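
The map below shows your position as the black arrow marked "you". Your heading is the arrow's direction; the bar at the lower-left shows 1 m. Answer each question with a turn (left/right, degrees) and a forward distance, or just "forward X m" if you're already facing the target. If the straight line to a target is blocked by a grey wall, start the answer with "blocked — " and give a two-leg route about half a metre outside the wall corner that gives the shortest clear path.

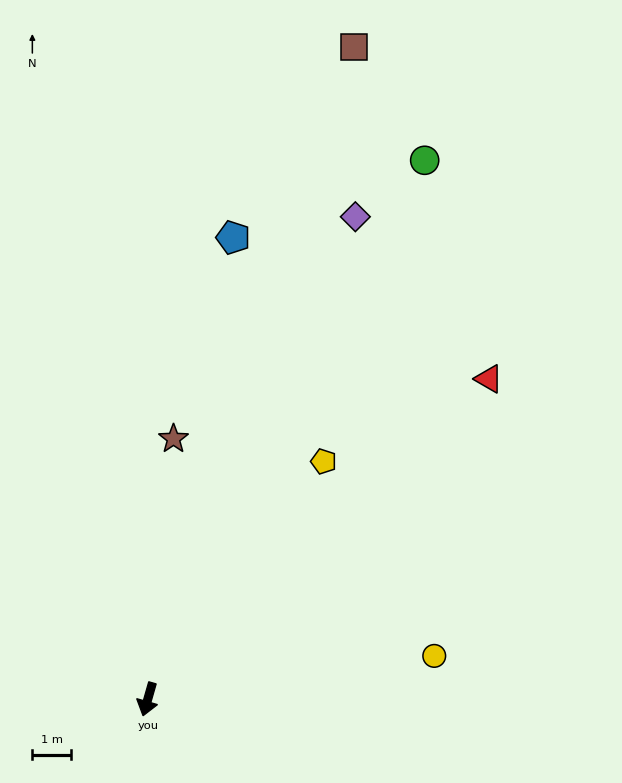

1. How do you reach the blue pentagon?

turn right 175°, forward 12.2 m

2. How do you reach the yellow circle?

turn left 115°, forward 7.5 m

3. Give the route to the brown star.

turn right 170°, forward 6.8 m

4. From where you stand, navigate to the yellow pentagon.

turn left 159°, forward 7.7 m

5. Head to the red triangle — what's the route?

turn left 149°, forward 12.1 m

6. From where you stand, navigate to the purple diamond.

turn left 173°, forward 13.6 m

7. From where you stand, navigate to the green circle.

turn left 169°, forward 15.7 m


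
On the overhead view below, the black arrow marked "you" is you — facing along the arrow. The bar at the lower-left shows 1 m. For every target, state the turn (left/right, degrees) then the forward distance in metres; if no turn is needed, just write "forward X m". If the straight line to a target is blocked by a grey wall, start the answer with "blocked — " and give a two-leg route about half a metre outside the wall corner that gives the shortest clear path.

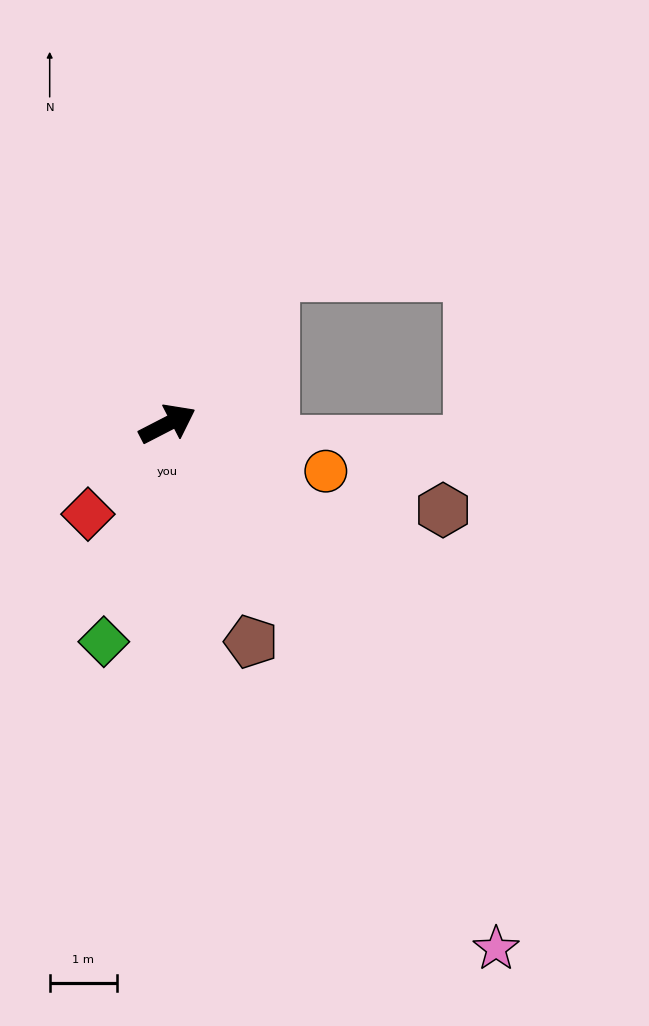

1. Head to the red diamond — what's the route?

turn right 159°, forward 1.8 m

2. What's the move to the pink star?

turn right 85°, forward 9.2 m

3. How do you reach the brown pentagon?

turn right 96°, forward 3.5 m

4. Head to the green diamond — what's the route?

turn right 134°, forward 3.4 m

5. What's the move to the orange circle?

turn right 44°, forward 2.4 m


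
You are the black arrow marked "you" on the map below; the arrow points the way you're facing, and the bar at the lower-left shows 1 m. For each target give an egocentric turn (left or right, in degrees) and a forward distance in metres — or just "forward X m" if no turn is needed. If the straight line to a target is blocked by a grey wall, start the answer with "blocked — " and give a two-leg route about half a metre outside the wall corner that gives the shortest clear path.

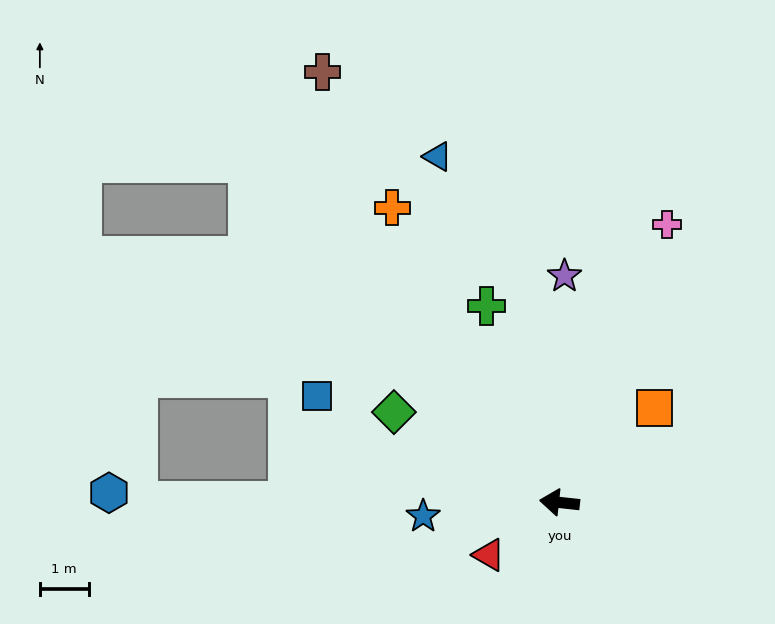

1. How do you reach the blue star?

turn left 12°, forward 2.8 m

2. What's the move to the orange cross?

turn right 54°, forward 6.9 m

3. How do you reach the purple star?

turn right 85°, forward 4.6 m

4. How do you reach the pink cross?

turn right 105°, forward 6.1 m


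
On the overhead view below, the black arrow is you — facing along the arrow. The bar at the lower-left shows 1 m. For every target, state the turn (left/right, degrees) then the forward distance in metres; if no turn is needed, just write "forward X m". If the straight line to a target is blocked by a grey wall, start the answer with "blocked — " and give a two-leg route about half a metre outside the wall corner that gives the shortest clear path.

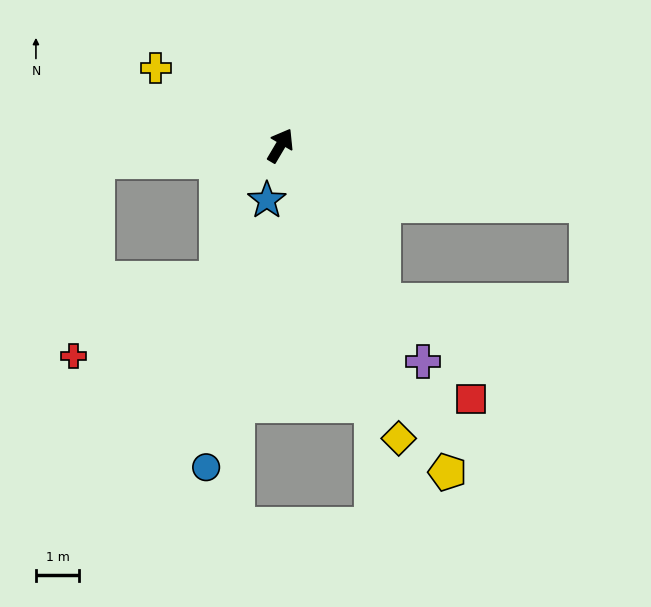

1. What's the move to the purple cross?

turn right 116°, forward 6.0 m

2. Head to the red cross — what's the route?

blocked — turn left 125°, forward 4.3 m, then turn left 79°, forward 4.5 m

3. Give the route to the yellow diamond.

turn right 127°, forward 7.3 m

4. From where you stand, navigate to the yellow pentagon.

turn right 122°, forward 8.5 m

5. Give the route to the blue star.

turn right 163°, forward 1.3 m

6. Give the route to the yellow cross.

turn left 89°, forward 3.4 m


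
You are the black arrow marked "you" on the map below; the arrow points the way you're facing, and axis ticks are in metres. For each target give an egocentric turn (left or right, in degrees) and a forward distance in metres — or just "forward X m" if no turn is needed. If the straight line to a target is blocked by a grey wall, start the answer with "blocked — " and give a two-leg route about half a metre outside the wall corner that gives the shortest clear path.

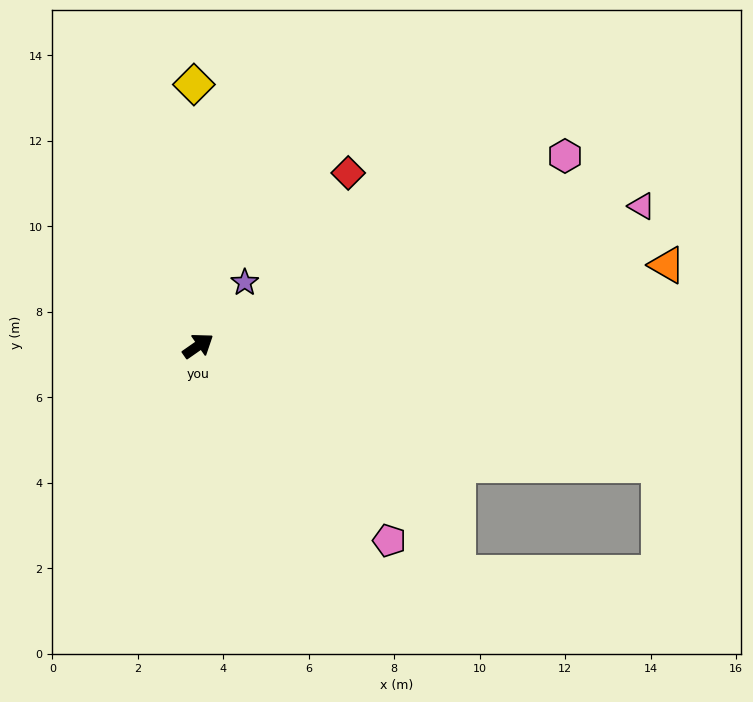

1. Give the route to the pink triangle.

turn right 17°, forward 10.9 m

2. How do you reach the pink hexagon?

turn right 8°, forward 9.7 m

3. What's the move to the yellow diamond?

turn left 56°, forward 6.1 m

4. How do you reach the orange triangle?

turn right 25°, forward 11.1 m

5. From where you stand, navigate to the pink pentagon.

turn right 80°, forward 6.4 m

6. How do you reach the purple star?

turn left 19°, forward 1.8 m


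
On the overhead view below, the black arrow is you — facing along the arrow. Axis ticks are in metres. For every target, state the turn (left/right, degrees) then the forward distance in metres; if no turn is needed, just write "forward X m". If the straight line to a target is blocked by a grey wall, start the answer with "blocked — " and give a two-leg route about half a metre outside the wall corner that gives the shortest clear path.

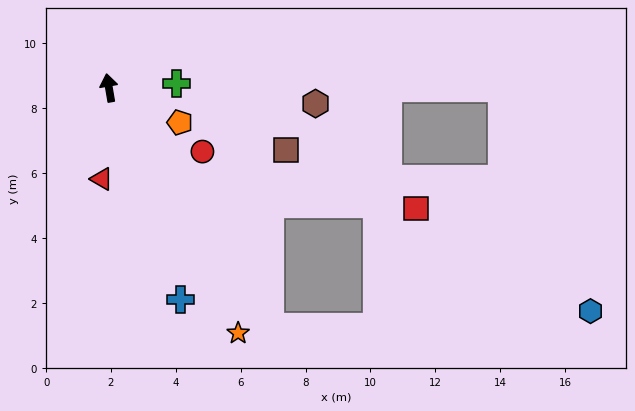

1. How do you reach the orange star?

turn right 162°, forward 8.6 m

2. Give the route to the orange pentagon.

turn right 126°, forward 2.4 m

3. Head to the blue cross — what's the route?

turn right 171°, forward 6.9 m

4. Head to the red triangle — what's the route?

turn left 166°, forward 2.8 m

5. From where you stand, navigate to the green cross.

turn right 96°, forward 2.1 m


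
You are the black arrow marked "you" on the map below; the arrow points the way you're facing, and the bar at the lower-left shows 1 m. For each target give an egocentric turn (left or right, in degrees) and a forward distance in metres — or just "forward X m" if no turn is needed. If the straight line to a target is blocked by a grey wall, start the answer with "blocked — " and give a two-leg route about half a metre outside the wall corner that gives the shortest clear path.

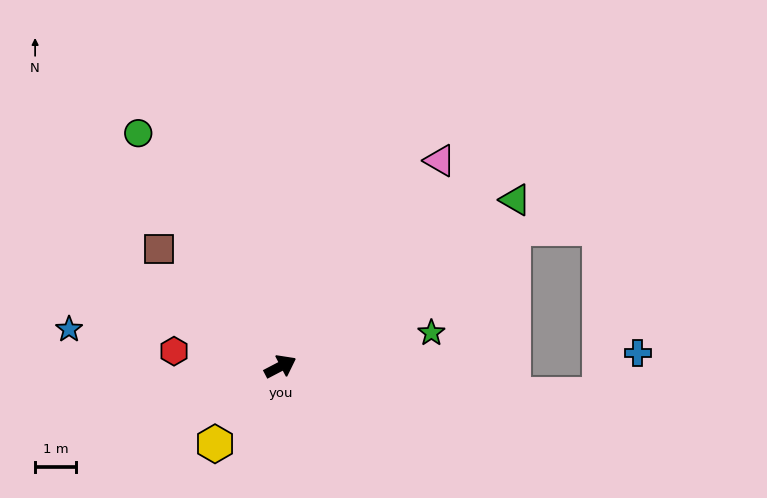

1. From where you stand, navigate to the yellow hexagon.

turn right 158°, forward 2.5 m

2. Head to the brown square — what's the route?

turn left 108°, forward 4.1 m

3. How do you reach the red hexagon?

turn left 144°, forward 2.6 m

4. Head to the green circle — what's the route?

turn left 94°, forward 6.7 m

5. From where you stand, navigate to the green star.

turn right 15°, forward 3.8 m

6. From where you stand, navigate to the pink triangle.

turn left 25°, forward 6.4 m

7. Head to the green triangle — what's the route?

turn left 8°, forward 7.0 m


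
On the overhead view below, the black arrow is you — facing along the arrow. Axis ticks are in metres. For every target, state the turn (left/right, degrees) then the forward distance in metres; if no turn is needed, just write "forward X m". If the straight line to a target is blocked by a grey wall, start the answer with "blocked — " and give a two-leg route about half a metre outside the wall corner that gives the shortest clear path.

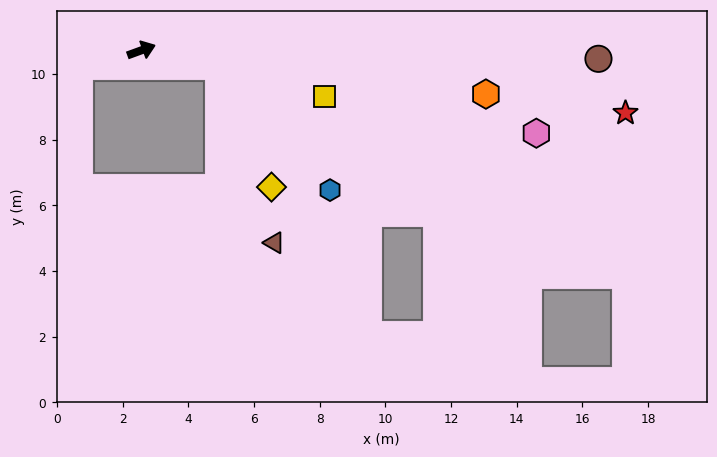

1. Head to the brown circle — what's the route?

turn right 21°, forward 13.9 m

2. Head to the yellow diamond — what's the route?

blocked — turn right 32°, forward 2.4 m, then turn right 54°, forward 4.0 m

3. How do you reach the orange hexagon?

turn right 27°, forward 10.6 m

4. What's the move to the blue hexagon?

blocked — turn right 32°, forward 2.4 m, then turn right 36°, forward 5.1 m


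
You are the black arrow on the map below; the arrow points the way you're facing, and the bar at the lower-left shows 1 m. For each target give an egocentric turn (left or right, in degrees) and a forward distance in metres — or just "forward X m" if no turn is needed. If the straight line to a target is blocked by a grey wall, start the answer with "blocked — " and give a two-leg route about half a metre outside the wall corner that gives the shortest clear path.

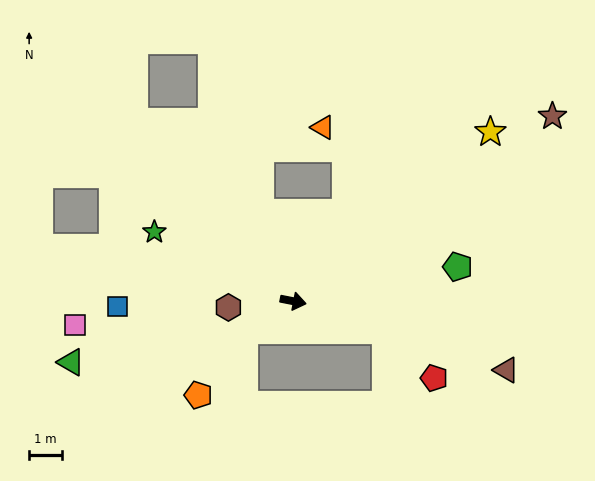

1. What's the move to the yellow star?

turn left 52°, forward 7.9 m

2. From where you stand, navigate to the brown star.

turn left 47°, forward 9.6 m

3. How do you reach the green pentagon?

turn left 23°, forward 5.1 m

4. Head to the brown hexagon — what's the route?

turn right 163°, forward 2.0 m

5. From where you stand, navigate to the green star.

turn left 165°, forward 4.7 m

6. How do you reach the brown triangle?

turn right 7°, forward 6.8 m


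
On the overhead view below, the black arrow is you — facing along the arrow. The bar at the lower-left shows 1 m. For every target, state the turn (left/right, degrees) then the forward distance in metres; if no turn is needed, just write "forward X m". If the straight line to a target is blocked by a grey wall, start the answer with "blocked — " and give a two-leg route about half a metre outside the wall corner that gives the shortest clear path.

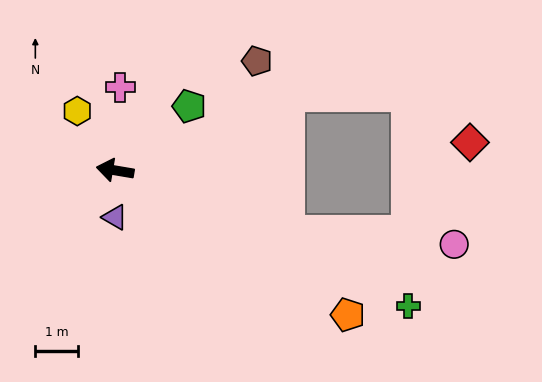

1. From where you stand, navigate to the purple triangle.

turn left 99°, forward 1.1 m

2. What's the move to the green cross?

turn left 165°, forward 7.6 m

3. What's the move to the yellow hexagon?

turn right 48°, forward 1.7 m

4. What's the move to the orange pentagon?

turn left 158°, forward 6.4 m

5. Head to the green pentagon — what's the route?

turn right 130°, forward 2.3 m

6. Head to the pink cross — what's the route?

turn right 84°, forward 2.0 m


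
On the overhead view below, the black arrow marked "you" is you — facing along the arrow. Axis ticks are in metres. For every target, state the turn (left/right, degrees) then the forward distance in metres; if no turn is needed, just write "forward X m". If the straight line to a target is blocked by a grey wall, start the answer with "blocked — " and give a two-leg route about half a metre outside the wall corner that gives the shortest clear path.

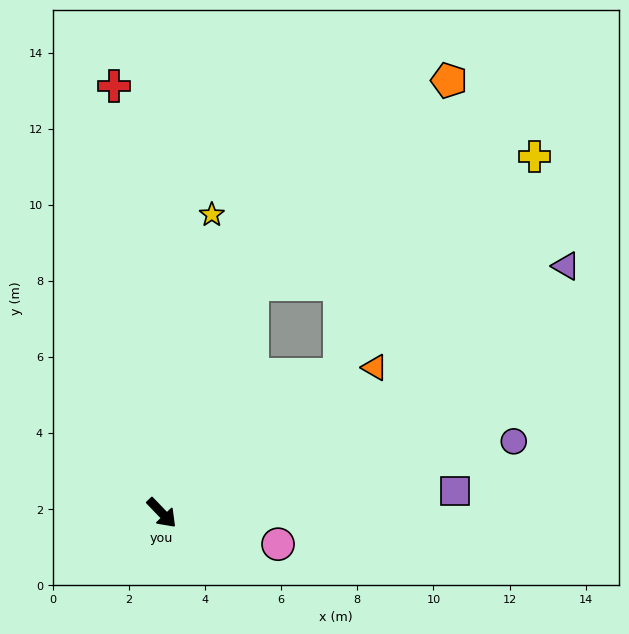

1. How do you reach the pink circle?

turn left 31°, forward 3.2 m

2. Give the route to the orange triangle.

turn left 80°, forward 6.8 m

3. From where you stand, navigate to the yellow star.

turn left 127°, forward 7.9 m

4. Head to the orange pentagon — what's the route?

blocked — turn left 114°, forward 6.4 m, then turn right 22°, forward 7.4 m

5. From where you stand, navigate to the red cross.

turn left 142°, forward 11.3 m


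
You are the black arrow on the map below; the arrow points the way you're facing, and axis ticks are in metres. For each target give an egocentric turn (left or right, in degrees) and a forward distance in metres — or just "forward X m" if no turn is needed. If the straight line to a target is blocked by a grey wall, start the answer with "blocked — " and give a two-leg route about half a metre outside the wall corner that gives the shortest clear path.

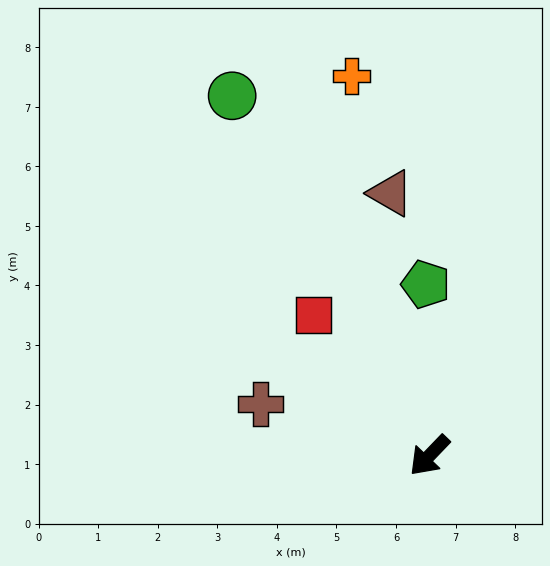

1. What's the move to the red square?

turn right 97°, forward 3.1 m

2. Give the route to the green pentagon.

turn right 135°, forward 2.9 m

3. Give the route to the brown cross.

turn right 63°, forward 3.0 m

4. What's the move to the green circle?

turn right 107°, forward 6.9 m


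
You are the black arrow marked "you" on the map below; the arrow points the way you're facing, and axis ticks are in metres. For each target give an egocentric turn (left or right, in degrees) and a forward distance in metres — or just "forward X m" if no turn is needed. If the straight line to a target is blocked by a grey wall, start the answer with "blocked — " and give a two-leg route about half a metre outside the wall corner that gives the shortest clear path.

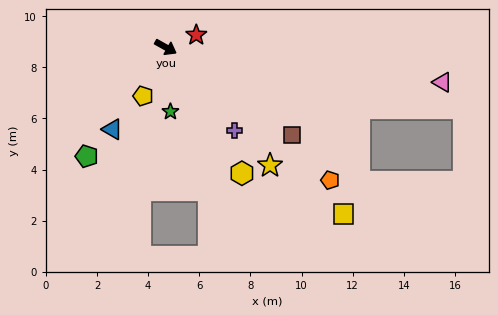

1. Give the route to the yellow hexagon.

turn right 30°, forward 5.8 m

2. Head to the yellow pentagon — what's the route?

turn right 86°, forward 2.1 m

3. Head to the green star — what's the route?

turn right 57°, forward 2.5 m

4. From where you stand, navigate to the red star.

turn left 51°, forward 1.3 m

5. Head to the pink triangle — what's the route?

turn left 22°, forward 10.9 m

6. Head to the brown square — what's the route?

turn right 6°, forward 6.0 m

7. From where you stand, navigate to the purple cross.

turn right 21°, forward 4.2 m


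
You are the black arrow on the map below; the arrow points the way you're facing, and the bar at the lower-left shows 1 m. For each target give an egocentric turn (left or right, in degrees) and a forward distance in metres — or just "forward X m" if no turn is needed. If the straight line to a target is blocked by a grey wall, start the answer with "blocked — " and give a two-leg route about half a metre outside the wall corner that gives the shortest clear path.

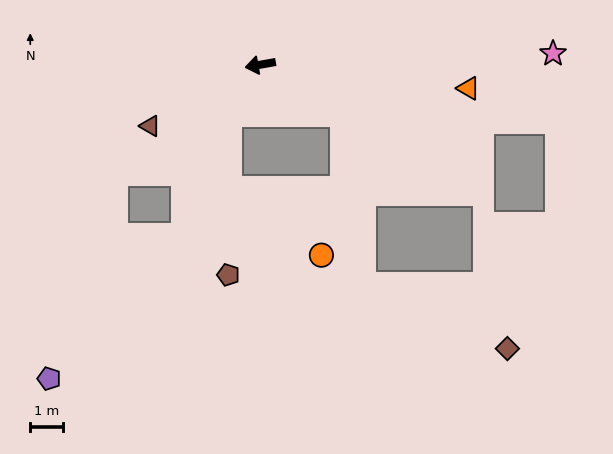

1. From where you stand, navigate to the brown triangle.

turn left 19°, forward 3.8 m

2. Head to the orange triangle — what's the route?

turn left 164°, forward 6.3 m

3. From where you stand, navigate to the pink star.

turn left 172°, forward 8.8 m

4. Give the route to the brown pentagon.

blocked — turn left 46°, forward 1.8 m, then turn left 34°, forward 4.9 m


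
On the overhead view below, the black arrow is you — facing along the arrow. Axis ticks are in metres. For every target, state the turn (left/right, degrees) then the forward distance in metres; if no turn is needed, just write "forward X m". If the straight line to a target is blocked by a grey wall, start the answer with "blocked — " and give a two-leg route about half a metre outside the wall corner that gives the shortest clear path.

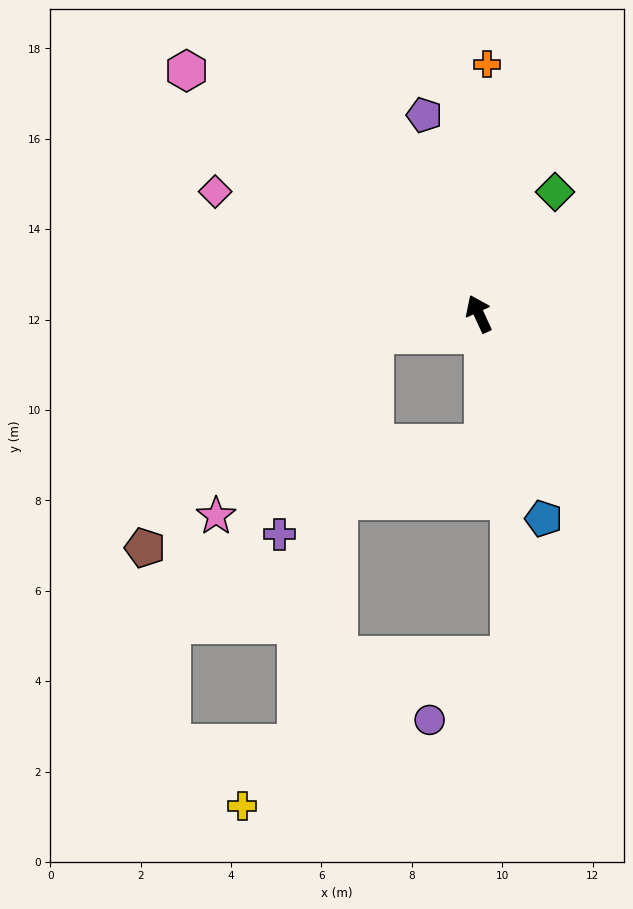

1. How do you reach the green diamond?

turn right 57°, forward 3.2 m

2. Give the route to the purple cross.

blocked — turn left 77°, forward 2.4 m, then turn left 53°, forward 4.9 m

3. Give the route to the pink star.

blocked — turn left 77°, forward 2.4 m, then turn left 37°, forward 5.3 m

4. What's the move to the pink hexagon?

turn left 26°, forward 8.4 m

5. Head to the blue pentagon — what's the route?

turn left 173°, forward 4.8 m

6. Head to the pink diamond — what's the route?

turn left 40°, forward 6.4 m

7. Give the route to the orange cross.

turn right 27°, forward 5.5 m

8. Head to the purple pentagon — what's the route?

turn right 9°, forward 4.6 m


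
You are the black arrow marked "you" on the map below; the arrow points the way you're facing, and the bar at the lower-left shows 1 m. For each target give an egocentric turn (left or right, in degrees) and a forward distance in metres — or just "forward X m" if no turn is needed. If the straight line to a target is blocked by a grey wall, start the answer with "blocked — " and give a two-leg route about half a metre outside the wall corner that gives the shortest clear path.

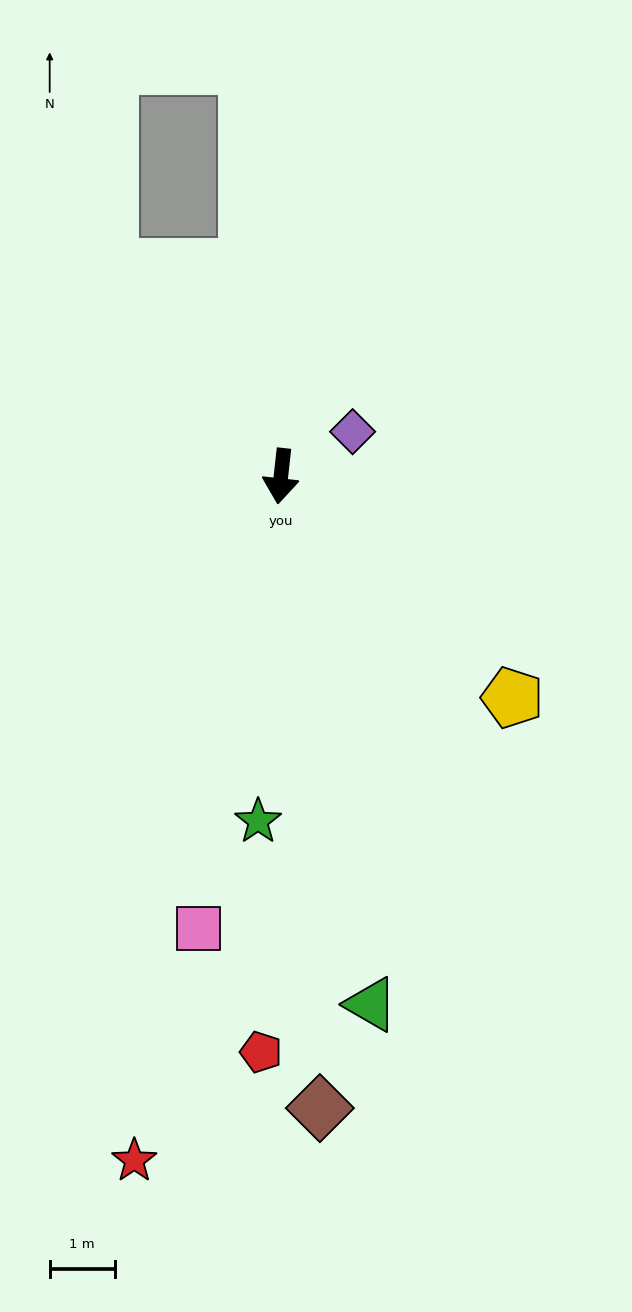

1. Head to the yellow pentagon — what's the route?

turn left 53°, forward 4.9 m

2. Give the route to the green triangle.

turn left 16°, forward 8.2 m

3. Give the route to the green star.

turn left 3°, forward 5.3 m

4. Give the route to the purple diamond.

turn left 128°, forward 1.3 m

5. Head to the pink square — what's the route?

turn right 4°, forward 7.1 m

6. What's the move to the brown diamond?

turn left 10°, forward 9.7 m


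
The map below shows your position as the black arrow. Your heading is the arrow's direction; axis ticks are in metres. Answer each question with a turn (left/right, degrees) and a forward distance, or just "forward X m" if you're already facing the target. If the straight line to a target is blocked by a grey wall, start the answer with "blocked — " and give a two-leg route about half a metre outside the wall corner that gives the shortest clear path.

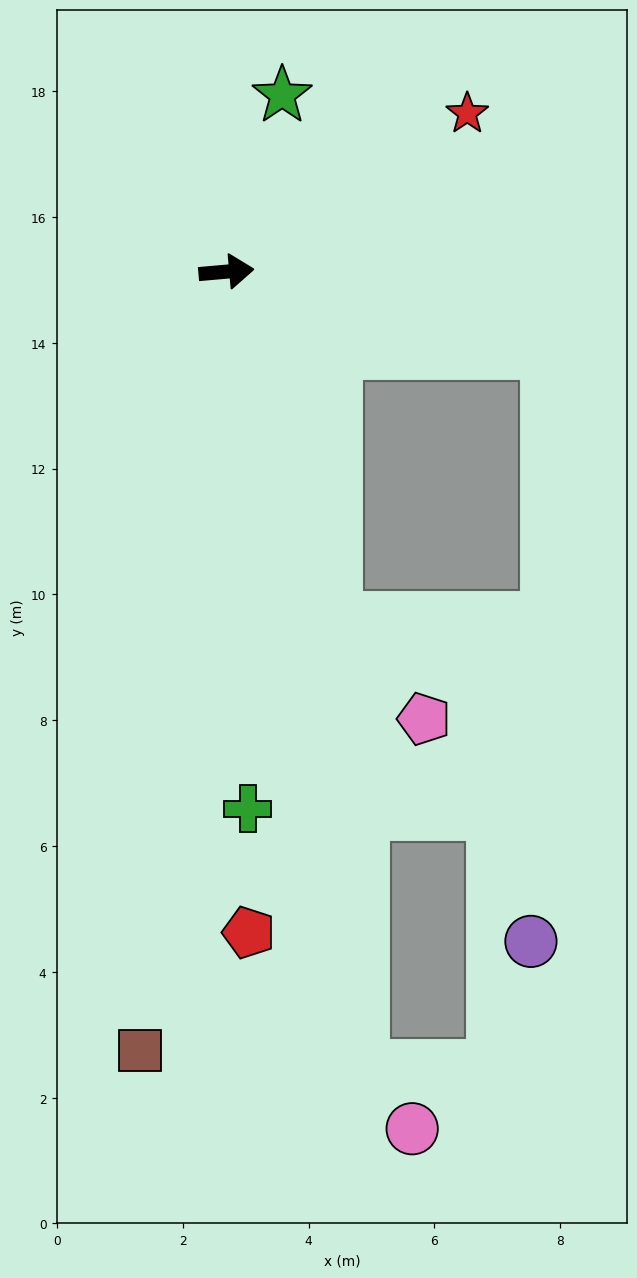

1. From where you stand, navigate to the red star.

turn left 28°, forward 4.6 m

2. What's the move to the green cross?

turn right 93°, forward 8.5 m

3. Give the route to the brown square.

turn right 101°, forward 12.5 m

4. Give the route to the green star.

turn left 67°, forward 2.9 m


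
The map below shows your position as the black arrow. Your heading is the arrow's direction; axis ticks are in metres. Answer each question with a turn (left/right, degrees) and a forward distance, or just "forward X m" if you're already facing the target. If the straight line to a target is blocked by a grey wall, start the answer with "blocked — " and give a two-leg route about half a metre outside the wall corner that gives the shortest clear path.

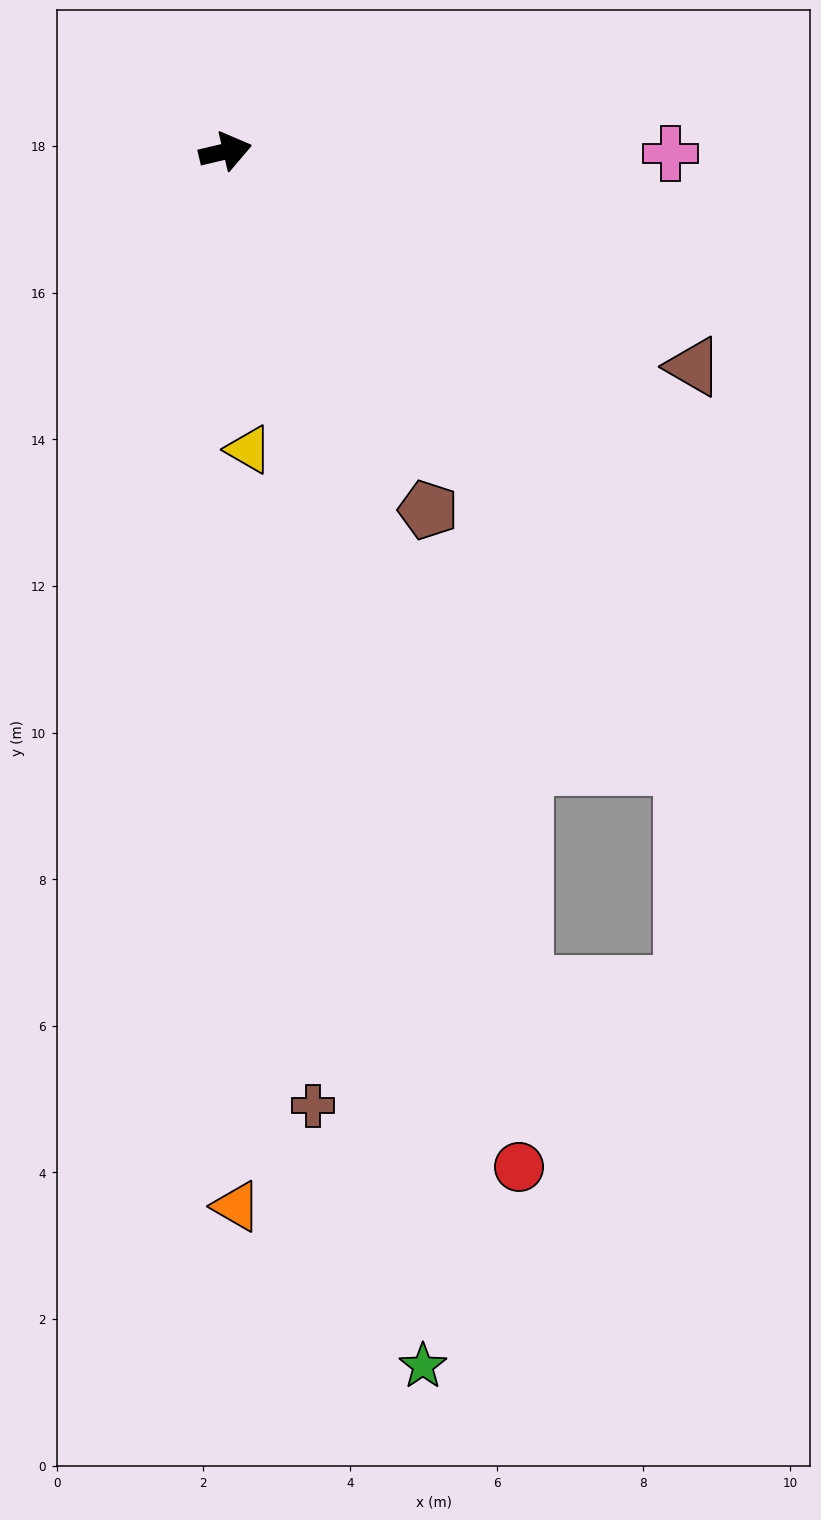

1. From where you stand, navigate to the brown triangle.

turn right 38°, forward 7.0 m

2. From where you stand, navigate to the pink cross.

turn right 13°, forward 6.1 m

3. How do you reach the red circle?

turn right 87°, forward 14.4 m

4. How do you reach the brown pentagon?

turn right 74°, forward 5.6 m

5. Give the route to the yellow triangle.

turn right 99°, forward 4.1 m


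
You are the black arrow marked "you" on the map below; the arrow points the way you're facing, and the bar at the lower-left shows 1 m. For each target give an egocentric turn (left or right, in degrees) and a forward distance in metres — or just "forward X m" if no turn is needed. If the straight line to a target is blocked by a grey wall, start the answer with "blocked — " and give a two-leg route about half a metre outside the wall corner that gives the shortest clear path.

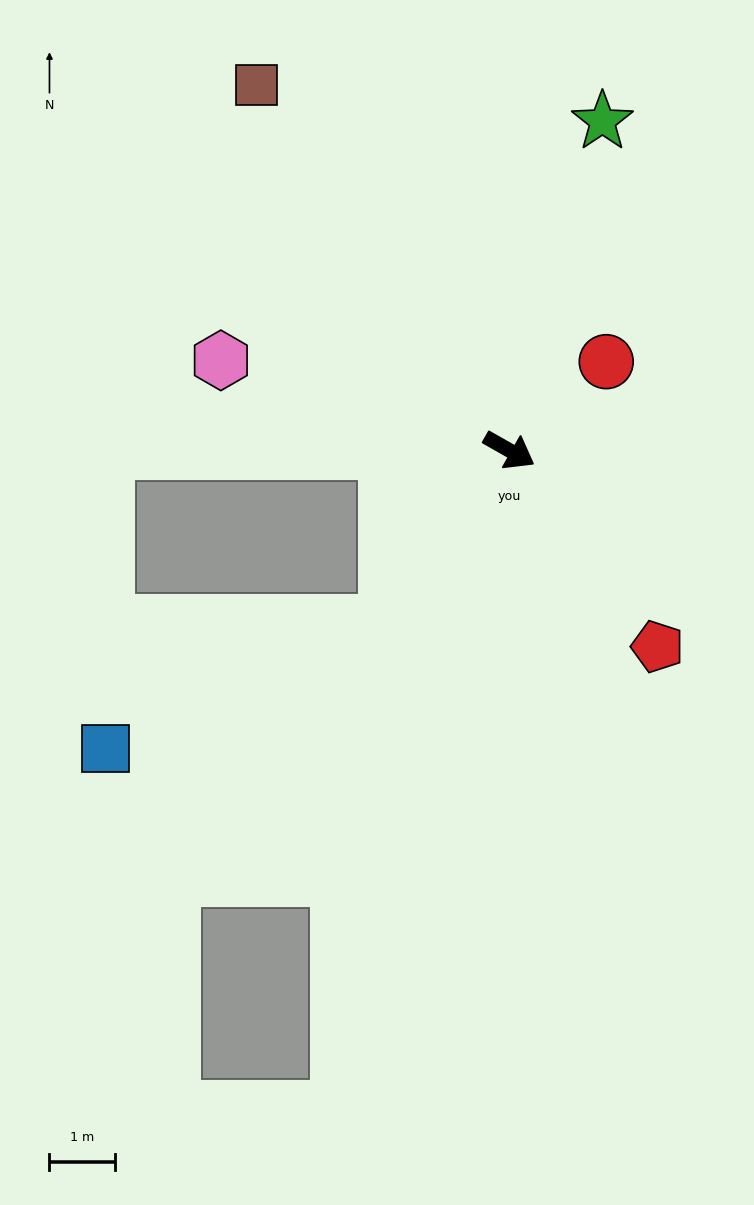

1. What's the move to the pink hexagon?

turn right 168°, forward 4.6 m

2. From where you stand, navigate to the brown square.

turn left 154°, forward 6.8 m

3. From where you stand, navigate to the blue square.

blocked — turn right 96°, forward 3.2 m, then turn right 30°, forward 4.7 m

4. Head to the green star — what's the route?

turn left 104°, forward 5.2 m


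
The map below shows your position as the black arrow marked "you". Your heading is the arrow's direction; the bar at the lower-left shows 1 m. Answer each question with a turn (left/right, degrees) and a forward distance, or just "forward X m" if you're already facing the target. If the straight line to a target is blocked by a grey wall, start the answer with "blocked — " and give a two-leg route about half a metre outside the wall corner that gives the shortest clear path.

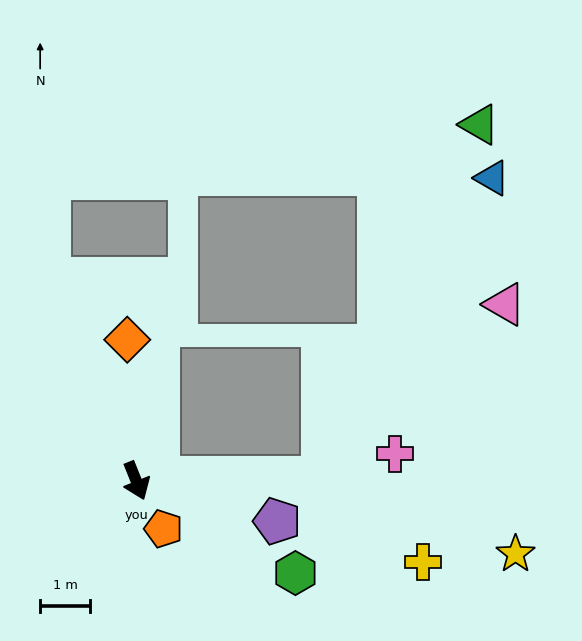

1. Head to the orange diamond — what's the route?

turn left 162°, forward 2.8 m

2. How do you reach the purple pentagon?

turn left 52°, forward 2.9 m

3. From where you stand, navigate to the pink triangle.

blocked — turn left 69°, forward 3.7 m, then turn left 43°, forward 5.1 m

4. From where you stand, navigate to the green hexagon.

turn left 38°, forward 3.7 m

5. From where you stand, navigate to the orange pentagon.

turn left 8°, forward 1.1 m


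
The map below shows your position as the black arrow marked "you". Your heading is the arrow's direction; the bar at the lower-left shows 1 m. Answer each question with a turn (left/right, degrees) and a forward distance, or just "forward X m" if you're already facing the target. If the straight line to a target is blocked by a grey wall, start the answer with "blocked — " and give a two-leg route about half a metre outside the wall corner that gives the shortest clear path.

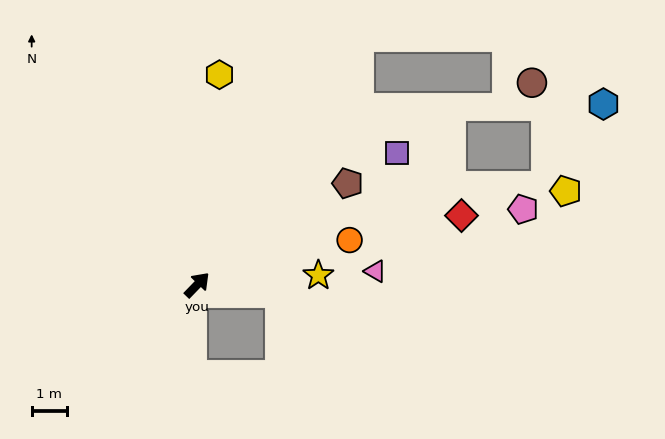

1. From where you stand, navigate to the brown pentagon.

turn right 12°, forward 5.2 m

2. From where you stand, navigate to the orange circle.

turn right 30°, forward 4.6 m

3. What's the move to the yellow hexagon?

turn left 38°, forward 6.1 m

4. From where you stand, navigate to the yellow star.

turn right 42°, forward 3.5 m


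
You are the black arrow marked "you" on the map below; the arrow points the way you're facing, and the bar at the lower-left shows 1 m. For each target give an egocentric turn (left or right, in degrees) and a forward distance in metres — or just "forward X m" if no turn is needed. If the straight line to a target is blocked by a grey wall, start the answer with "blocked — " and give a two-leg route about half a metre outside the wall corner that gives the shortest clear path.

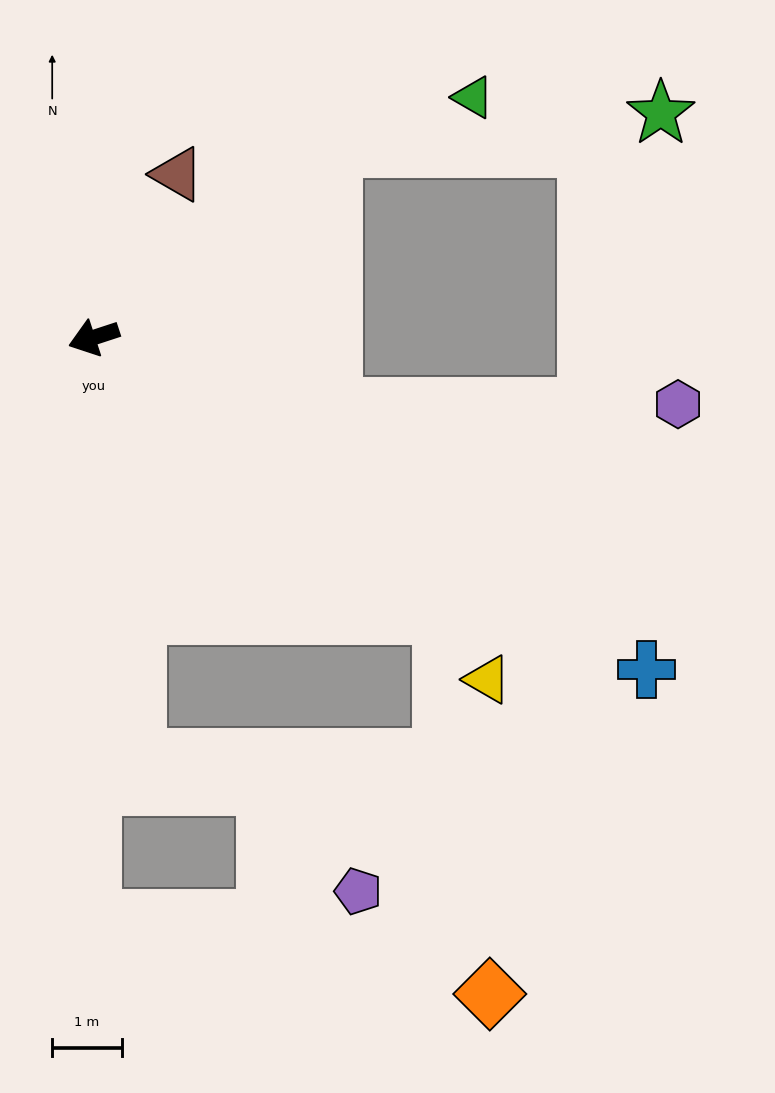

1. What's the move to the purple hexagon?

blocked — turn left 146°, forward 3.6 m, then turn left 16°, forward 5.0 m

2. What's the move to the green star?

blocked — turn right 160°, forward 4.4 m, then turn right 32°, forward 4.7 m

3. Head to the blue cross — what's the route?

turn left 131°, forward 9.3 m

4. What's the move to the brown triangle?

turn right 135°, forward 2.6 m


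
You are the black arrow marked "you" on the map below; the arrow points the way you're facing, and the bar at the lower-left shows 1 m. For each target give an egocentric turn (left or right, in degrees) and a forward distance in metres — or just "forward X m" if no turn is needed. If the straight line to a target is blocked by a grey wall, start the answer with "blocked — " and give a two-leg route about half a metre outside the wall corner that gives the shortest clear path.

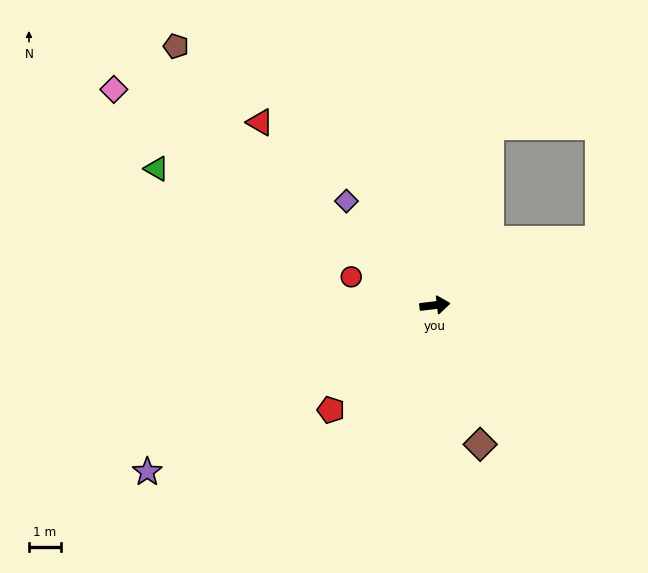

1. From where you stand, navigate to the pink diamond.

turn left 139°, forward 12.0 m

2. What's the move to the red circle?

turn left 154°, forward 2.7 m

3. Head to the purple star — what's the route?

turn right 157°, forward 10.3 m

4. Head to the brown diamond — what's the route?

turn right 79°, forward 4.5 m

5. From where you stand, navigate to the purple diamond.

turn left 123°, forward 4.2 m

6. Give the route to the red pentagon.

turn right 142°, forward 4.6 m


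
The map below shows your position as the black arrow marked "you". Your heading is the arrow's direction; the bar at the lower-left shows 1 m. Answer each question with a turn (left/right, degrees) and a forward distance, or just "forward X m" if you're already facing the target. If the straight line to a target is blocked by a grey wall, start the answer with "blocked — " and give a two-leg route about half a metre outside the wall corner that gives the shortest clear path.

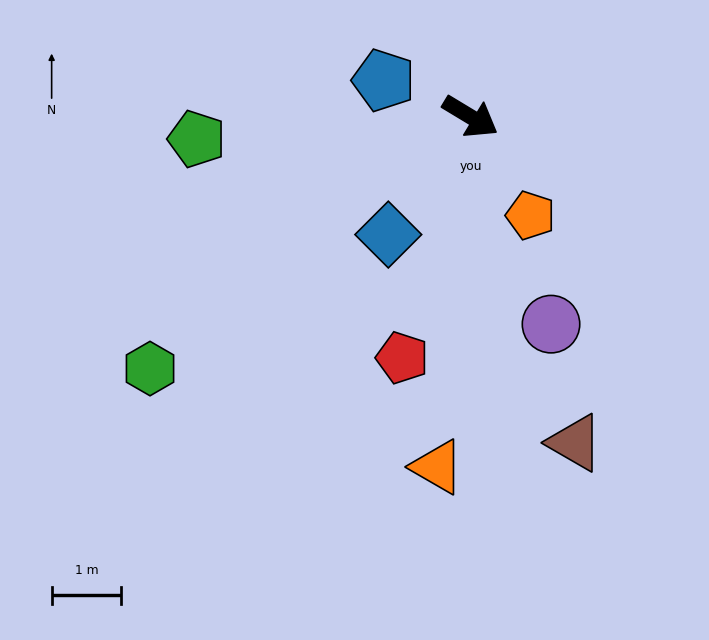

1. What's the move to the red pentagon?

turn right 75°, forward 3.6 m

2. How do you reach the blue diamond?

turn right 94°, forward 2.1 m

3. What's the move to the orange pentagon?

turn right 28°, forward 1.7 m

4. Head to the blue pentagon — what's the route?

turn right 172°, forward 1.4 m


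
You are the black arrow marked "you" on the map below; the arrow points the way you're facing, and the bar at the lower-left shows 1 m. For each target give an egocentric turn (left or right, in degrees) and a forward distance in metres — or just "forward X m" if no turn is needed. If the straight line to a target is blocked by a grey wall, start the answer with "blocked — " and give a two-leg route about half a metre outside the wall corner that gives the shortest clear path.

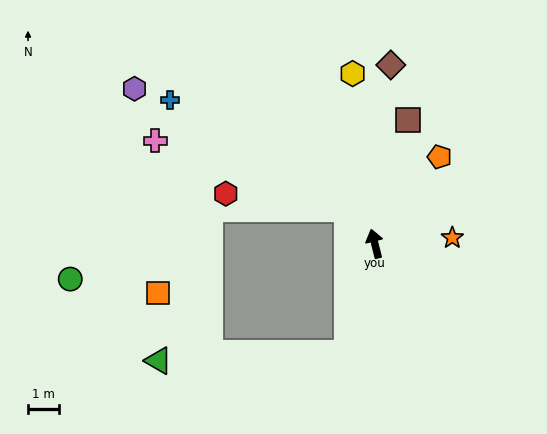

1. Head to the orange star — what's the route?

turn right 100°, forward 2.5 m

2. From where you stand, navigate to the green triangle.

blocked — turn left 152°, forward 3.6 m, then turn right 74°, forward 6.1 m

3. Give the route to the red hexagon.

blocked — turn left 24°, forward 1.4 m, then turn left 45°, forward 4.0 m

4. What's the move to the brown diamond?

turn right 19°, forward 5.8 m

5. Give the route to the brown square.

turn right 29°, forward 4.1 m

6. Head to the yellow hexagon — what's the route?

turn right 7°, forward 5.5 m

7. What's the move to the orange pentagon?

turn right 51°, forward 3.5 m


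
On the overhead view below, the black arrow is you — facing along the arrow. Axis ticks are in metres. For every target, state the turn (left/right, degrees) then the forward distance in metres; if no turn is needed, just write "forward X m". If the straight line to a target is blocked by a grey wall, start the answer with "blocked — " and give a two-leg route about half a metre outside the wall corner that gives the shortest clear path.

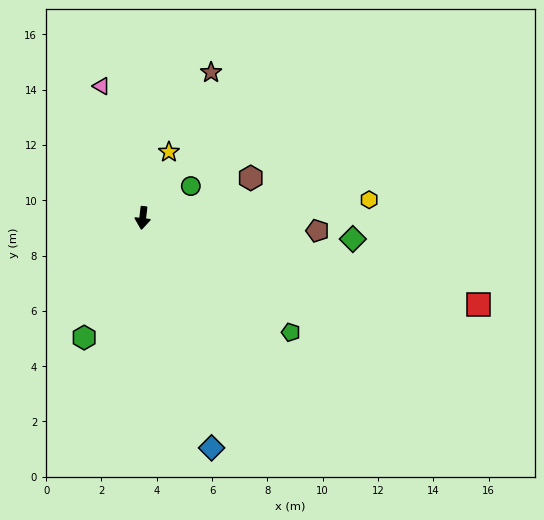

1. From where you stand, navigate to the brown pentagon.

turn left 92°, forward 6.3 m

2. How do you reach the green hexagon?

turn right 19°, forward 4.8 m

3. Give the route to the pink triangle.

turn right 156°, forward 5.0 m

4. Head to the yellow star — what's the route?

turn left 165°, forward 2.6 m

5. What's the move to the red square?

turn left 82°, forward 12.5 m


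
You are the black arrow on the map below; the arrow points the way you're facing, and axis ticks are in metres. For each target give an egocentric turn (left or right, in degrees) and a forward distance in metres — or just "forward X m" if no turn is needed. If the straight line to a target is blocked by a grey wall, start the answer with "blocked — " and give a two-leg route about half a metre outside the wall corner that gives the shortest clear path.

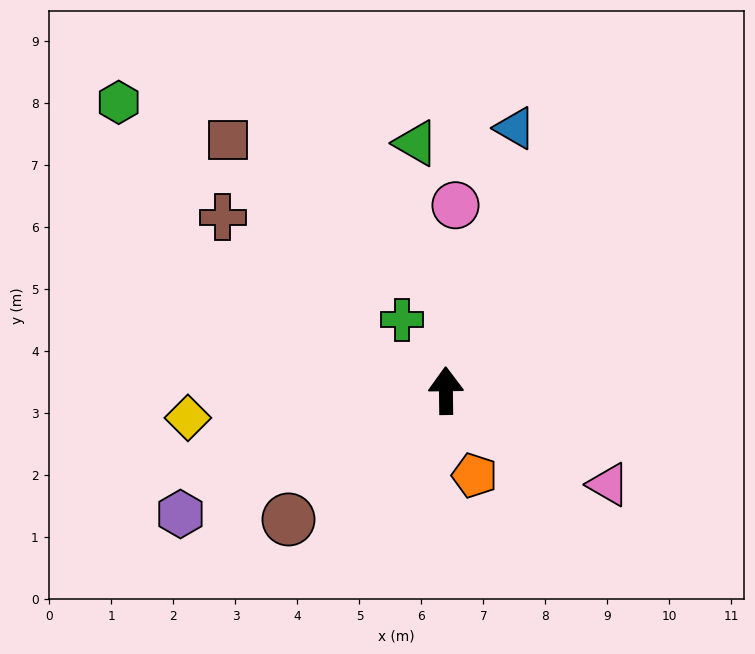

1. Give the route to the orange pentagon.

turn right 162°, forward 1.4 m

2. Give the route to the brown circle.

turn left 129°, forward 3.3 m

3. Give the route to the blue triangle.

turn right 15°, forward 4.4 m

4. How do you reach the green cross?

turn left 31°, forward 1.3 m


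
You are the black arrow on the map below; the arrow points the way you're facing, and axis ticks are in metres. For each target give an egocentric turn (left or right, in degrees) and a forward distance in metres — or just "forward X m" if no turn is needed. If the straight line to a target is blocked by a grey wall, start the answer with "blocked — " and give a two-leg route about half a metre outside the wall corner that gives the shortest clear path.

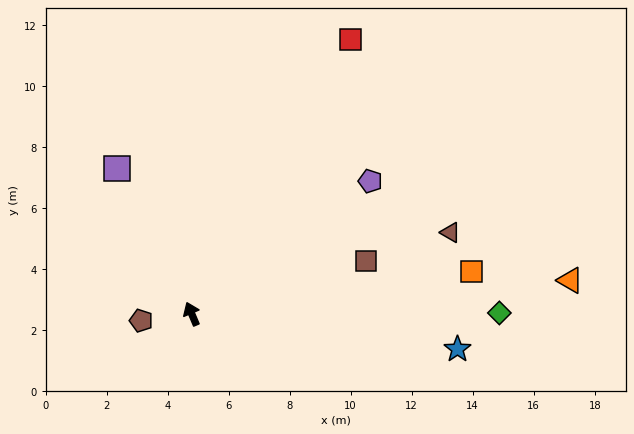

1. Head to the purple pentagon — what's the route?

turn right 76°, forward 7.3 m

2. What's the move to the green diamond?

turn right 113°, forward 10.1 m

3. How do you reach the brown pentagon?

turn left 75°, forward 1.7 m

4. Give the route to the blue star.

turn right 120°, forward 8.8 m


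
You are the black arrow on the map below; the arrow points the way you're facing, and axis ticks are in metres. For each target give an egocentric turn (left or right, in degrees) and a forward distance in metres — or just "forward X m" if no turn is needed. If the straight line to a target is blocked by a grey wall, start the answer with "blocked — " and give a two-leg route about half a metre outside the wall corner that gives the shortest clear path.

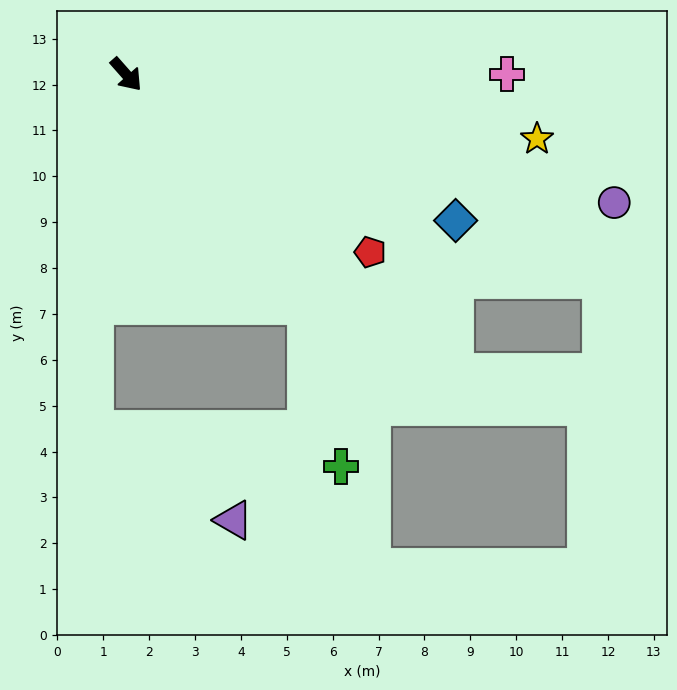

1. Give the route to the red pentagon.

turn left 13°, forward 6.6 m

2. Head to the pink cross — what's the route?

turn left 49°, forward 8.3 m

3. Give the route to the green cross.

blocked — turn right 3°, forward 6.4 m, then turn right 26°, forward 3.6 m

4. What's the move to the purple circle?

turn left 34°, forward 11.0 m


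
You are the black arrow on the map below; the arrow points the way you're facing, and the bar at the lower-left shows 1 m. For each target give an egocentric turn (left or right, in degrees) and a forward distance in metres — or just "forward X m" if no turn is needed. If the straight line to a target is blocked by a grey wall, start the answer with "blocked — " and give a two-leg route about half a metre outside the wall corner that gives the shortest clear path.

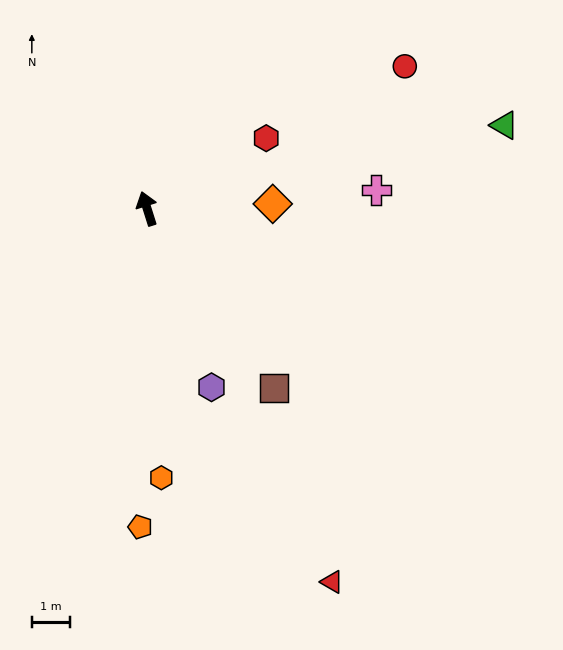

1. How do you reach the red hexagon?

turn right 77°, forward 3.6 m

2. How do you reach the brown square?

turn right 162°, forward 5.8 m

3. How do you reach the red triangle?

turn right 171°, forward 11.0 m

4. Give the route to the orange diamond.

turn right 105°, forward 3.3 m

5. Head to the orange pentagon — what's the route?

turn left 161°, forward 8.4 m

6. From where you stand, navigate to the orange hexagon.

turn left 166°, forward 7.1 m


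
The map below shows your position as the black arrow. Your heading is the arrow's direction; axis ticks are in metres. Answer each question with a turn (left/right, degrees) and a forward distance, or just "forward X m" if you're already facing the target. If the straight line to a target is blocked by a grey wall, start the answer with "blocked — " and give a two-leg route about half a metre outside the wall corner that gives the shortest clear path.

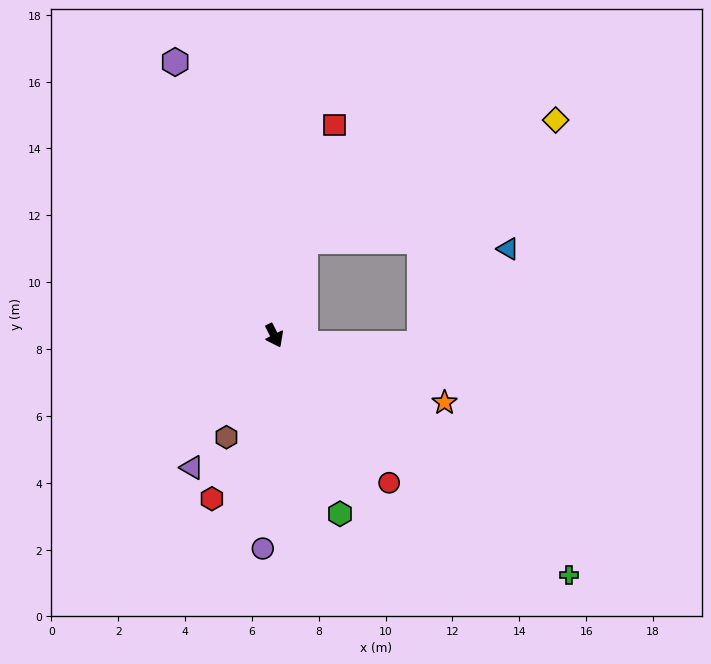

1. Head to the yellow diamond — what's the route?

blocked — turn left 136°, forward 3.0 m, then turn right 47°, forward 8.3 m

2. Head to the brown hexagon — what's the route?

turn right 52°, forward 3.4 m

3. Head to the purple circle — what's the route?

turn right 30°, forward 6.4 m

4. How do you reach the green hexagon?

turn right 7°, forward 5.7 m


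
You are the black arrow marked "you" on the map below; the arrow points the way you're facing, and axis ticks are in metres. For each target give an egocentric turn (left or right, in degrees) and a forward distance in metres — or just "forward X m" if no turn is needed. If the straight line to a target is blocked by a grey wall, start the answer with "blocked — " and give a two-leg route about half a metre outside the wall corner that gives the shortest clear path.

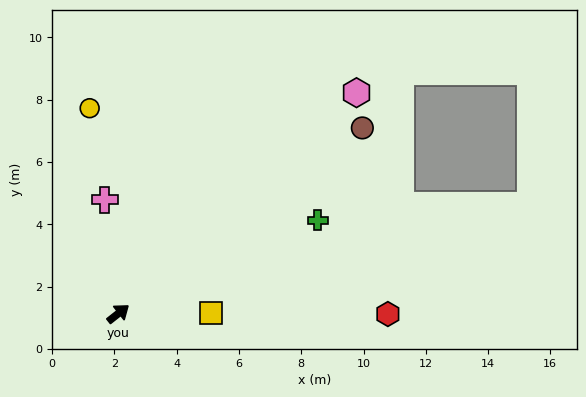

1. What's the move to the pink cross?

turn left 58°, forward 3.7 m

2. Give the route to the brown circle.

forward 9.8 m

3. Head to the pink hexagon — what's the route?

turn left 5°, forward 10.4 m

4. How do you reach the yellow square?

turn right 38°, forward 3.0 m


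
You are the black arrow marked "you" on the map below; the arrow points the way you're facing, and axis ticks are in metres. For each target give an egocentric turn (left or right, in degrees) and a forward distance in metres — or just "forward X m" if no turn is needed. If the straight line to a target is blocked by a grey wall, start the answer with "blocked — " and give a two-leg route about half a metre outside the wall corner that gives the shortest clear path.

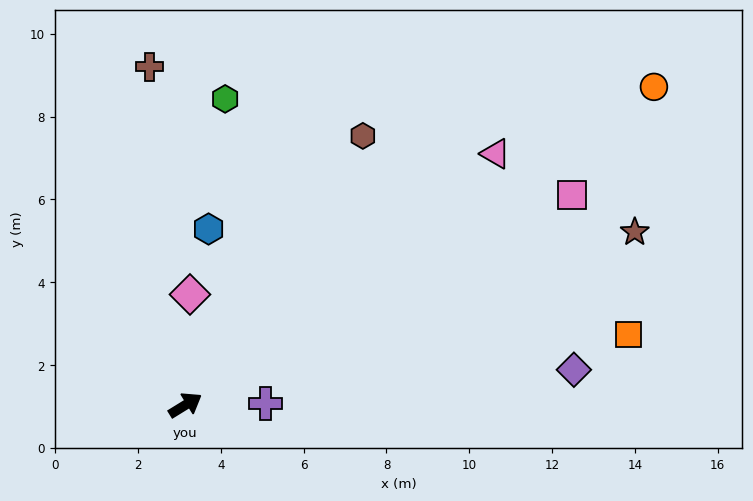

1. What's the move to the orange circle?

turn left 3°, forward 13.7 m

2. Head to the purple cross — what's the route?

turn right 30°, forward 1.9 m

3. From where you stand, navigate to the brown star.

turn right 11°, forward 11.6 m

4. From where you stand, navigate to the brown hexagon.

turn left 25°, forward 7.8 m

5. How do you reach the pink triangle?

turn left 7°, forward 9.6 m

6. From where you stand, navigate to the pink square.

turn right 3°, forward 10.6 m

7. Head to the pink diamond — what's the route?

turn left 56°, forward 2.7 m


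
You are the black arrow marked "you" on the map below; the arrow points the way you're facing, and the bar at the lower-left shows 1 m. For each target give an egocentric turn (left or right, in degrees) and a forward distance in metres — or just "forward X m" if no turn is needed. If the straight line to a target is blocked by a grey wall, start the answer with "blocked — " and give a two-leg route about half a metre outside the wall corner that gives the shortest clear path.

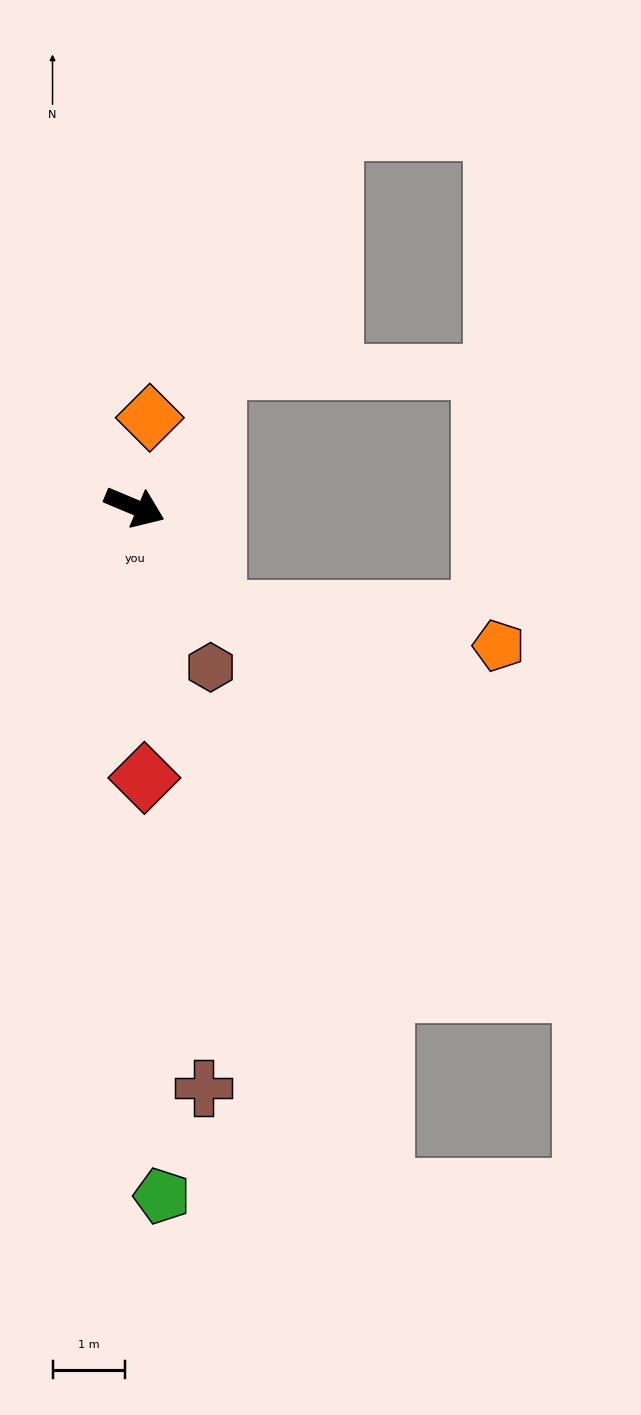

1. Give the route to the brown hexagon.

turn right 42°, forward 2.4 m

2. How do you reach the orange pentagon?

blocked — turn right 29°, forward 1.8 m, then turn left 45°, forward 3.9 m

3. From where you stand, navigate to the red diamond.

turn right 65°, forward 3.7 m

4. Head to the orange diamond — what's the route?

turn left 103°, forward 1.2 m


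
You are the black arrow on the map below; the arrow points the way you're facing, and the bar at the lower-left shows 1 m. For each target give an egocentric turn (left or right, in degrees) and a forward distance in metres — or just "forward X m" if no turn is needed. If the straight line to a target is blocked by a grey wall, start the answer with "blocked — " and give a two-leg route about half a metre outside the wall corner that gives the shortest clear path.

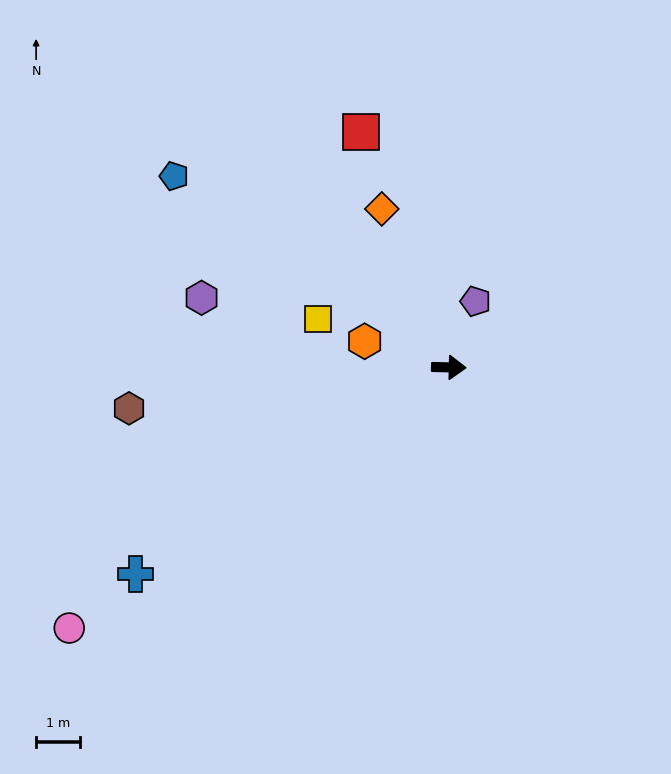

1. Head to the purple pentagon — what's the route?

turn left 69°, forward 1.6 m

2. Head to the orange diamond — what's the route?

turn left 114°, forward 4.0 m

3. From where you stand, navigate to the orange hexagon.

turn left 164°, forward 2.0 m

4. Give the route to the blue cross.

turn right 145°, forward 8.6 m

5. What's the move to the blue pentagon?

turn left 146°, forward 7.7 m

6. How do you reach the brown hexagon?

turn right 171°, forward 7.4 m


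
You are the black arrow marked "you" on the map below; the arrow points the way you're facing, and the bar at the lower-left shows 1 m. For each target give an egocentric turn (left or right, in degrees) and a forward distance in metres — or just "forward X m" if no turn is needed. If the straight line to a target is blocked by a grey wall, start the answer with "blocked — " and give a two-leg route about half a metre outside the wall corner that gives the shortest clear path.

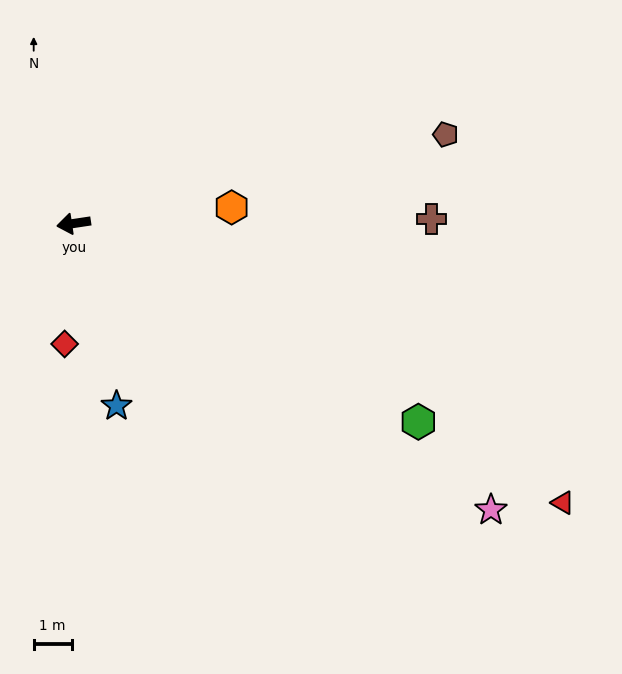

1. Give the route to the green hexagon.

turn left 142°, forward 10.5 m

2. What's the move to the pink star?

turn left 137°, forward 13.3 m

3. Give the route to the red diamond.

turn left 77°, forward 3.2 m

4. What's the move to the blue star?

turn left 95°, forward 4.9 m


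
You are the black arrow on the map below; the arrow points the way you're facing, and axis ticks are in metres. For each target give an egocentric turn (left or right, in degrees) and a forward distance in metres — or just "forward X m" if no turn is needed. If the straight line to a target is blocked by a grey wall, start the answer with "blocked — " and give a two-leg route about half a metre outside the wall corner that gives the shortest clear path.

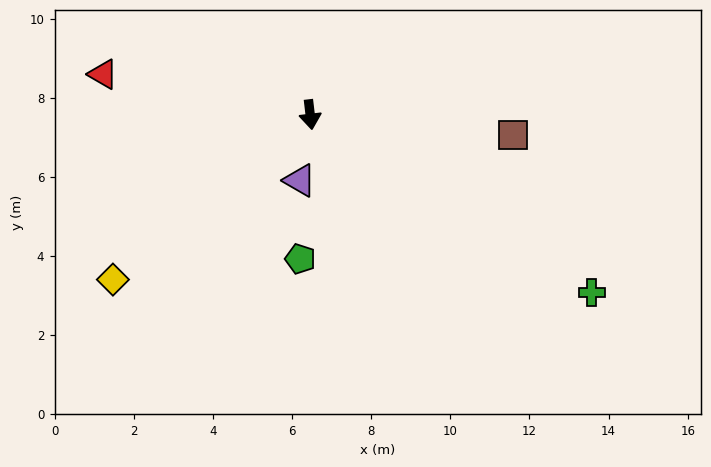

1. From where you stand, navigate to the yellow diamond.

turn right 57°, forward 6.5 m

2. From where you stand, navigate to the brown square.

turn left 78°, forward 5.2 m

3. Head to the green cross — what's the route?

turn left 51°, forward 8.4 m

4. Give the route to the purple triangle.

turn right 16°, forward 1.7 m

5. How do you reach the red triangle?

turn right 108°, forward 5.3 m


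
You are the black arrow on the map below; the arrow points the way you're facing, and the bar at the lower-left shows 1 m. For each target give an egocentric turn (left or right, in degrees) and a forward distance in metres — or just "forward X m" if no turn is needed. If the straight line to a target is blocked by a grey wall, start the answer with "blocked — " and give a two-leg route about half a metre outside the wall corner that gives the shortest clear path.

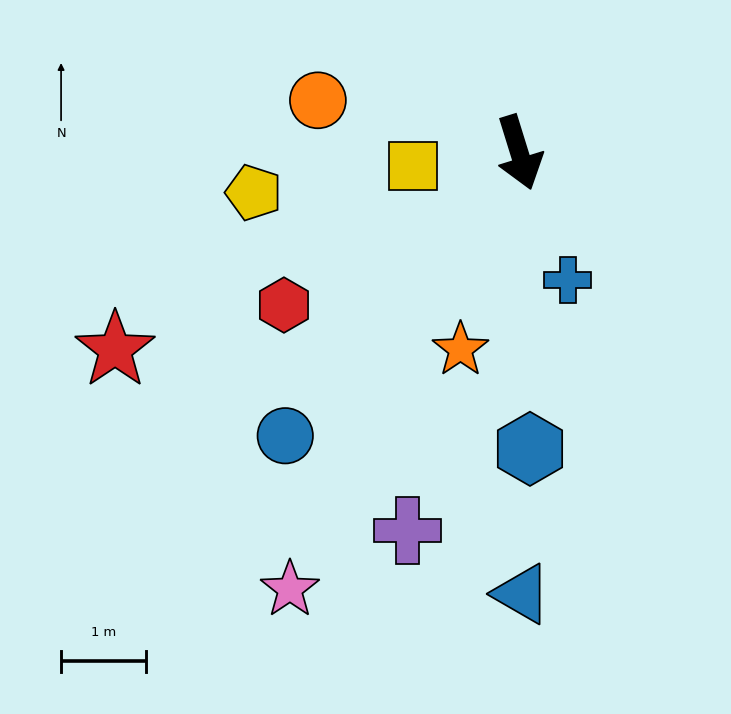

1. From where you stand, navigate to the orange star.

turn right 34°, forward 2.4 m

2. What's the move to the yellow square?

turn right 100°, forward 1.3 m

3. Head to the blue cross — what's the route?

turn left 4°, forward 1.6 m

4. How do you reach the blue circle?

turn right 57°, forward 4.3 m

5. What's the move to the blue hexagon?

turn right 15°, forward 3.5 m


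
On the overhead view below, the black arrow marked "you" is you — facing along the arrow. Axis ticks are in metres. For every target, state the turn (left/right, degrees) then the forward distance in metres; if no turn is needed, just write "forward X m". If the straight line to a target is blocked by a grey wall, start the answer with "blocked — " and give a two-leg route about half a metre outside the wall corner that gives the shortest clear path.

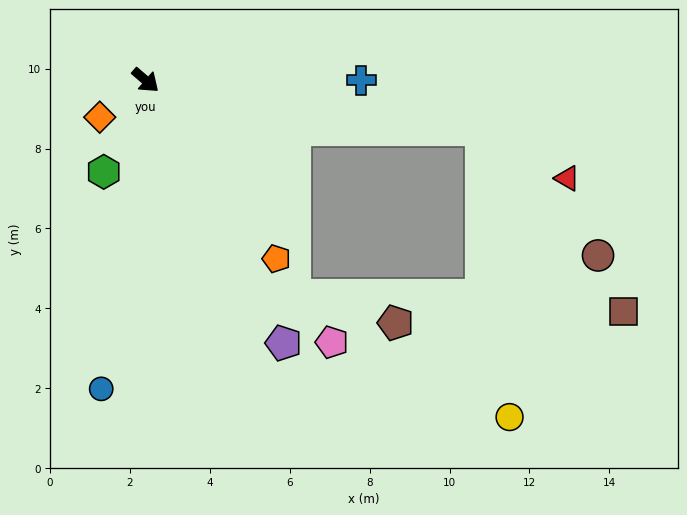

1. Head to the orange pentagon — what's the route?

turn right 13°, forward 5.5 m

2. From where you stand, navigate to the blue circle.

turn right 57°, forward 7.8 m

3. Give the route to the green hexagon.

turn right 74°, forward 2.5 m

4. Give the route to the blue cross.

turn left 41°, forward 5.4 m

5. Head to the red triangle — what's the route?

blocked — turn left 32°, forward 8.5 m, then turn right 21°, forward 2.5 m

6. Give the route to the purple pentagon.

turn right 22°, forward 7.4 m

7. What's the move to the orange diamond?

turn right 100°, forward 1.5 m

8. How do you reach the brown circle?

blocked — turn left 32°, forward 8.5 m, then turn right 39°, forward 4.3 m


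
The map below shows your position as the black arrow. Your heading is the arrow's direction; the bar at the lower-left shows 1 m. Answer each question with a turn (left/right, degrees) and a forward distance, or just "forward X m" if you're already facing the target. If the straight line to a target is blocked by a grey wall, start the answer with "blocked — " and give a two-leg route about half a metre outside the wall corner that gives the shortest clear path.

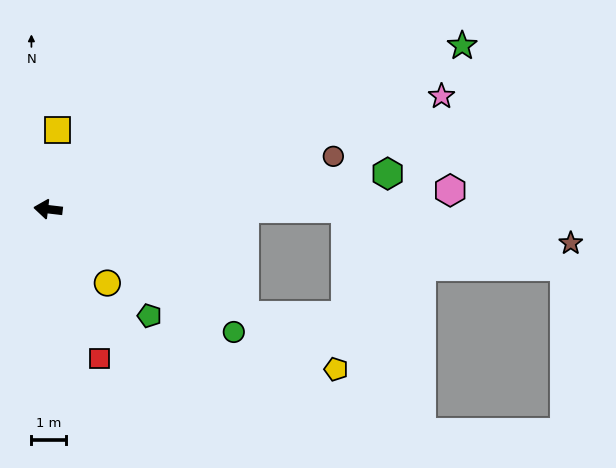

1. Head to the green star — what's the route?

turn right 152°, forward 12.8 m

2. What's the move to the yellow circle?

turn left 135°, forward 2.7 m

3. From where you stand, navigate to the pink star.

turn right 157°, forward 11.7 m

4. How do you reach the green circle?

turn left 153°, forward 6.4 m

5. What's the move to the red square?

turn left 116°, forward 4.5 m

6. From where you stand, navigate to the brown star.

blocked — turn right 173°, forward 8.5 m, then turn right 9°, forward 6.5 m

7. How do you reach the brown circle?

turn right 163°, forward 8.3 m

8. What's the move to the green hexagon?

turn right 167°, forward 9.8 m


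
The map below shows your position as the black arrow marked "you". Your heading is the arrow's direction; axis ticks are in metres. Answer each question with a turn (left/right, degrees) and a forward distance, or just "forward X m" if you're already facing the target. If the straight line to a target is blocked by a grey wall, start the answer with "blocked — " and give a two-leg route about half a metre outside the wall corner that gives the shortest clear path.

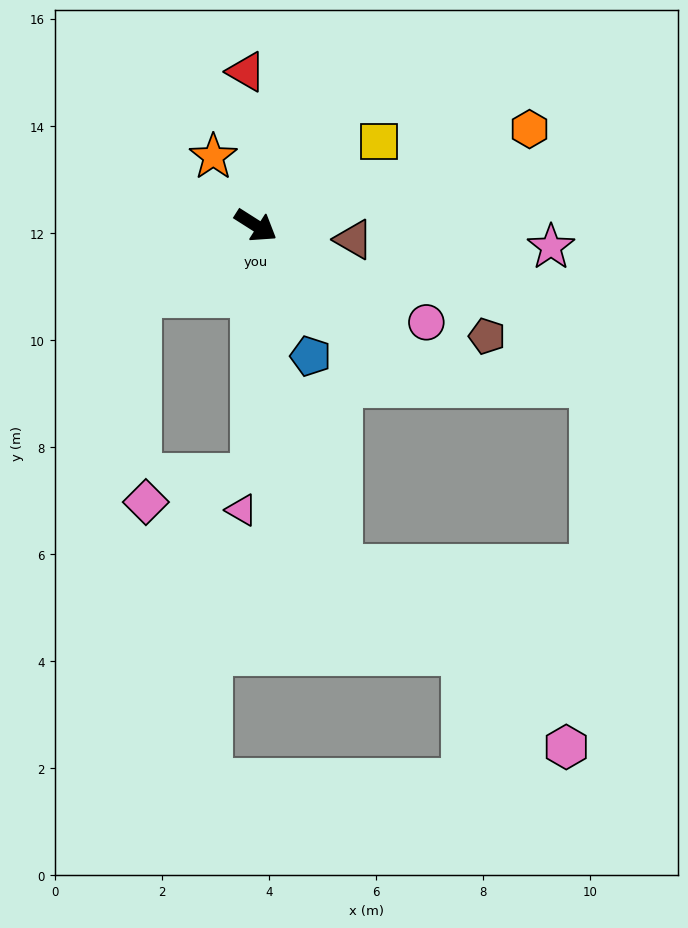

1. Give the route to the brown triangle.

turn left 24°, forward 1.8 m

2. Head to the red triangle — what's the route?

turn left 126°, forward 2.9 m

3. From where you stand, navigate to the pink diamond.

blocked — turn right 58°, forward 4.7 m, then turn right 76°, forward 2.1 m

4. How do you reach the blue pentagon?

turn right 35°, forward 2.6 m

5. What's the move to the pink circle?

turn left 3°, forward 3.7 m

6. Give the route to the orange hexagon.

turn left 52°, forward 5.4 m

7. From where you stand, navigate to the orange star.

turn left 154°, forward 1.5 m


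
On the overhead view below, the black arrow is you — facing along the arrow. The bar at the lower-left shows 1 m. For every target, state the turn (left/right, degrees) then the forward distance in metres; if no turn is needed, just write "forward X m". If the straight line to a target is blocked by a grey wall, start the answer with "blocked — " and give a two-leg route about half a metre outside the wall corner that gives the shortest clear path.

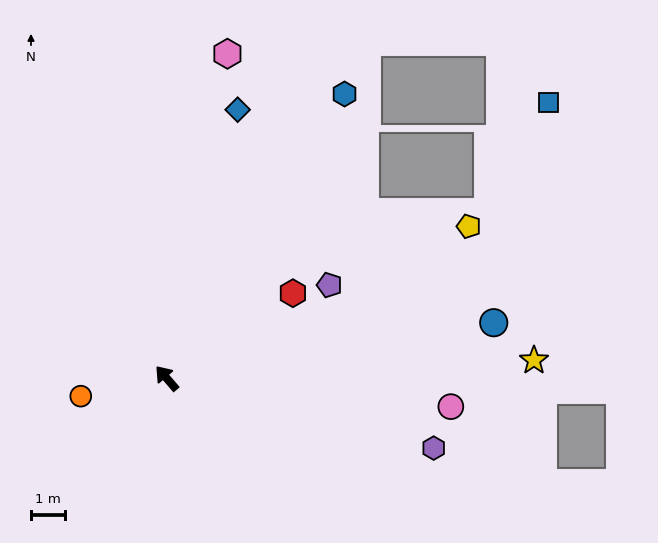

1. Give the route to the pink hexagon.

turn right 51°, forward 9.8 m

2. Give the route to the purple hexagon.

turn right 145°, forward 8.2 m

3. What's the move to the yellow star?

turn right 128°, forward 10.9 m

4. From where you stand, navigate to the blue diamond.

turn right 55°, forward 8.2 m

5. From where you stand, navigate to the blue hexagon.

turn right 73°, forward 9.9 m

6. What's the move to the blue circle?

turn right 121°, forward 9.8 m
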